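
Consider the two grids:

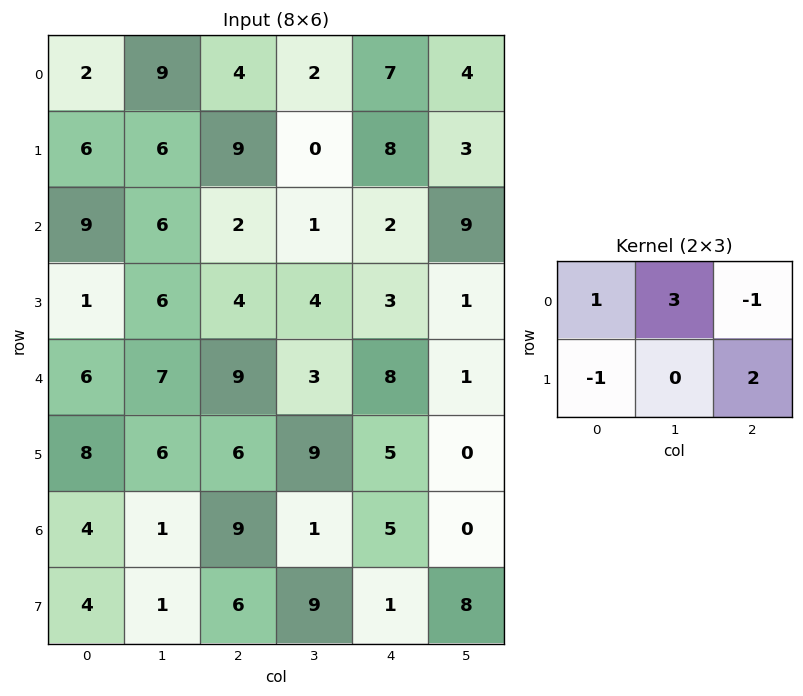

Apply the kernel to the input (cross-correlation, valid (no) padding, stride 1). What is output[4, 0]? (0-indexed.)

22

The receptive field on the input at this output position is [6 7 9 / 8 6 6]. Elementwise product with the kernel and sum: 6·1 + 7·3 + 9·-1 + 8·-1 + 6·2.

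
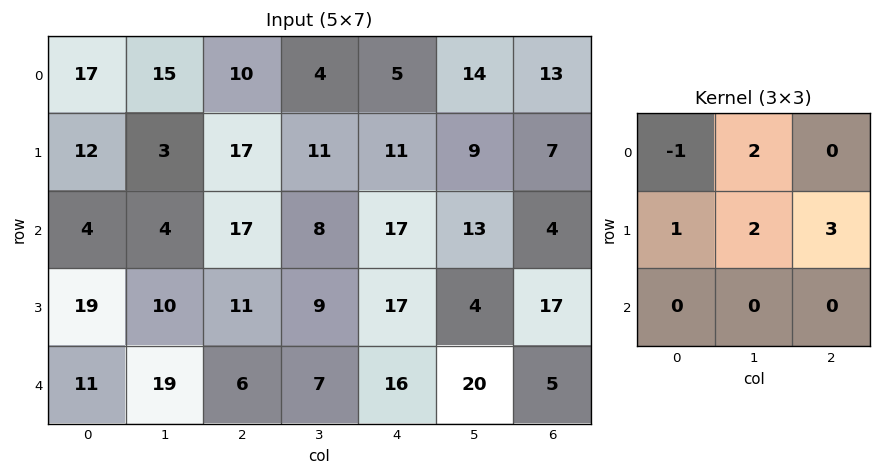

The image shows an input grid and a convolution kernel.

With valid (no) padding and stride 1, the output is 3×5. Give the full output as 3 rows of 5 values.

82 75 70 66 73
57 93 89 92 62
76 89 79 81 85

Output[0,0]: The receptive field on the input at this output position is [17 15 10 / 12 3 17 / 4 4 17]. Elementwise product with the kernel and sum: 17·-1 + 15·2 + 12·1 + 3·2 + 17·3.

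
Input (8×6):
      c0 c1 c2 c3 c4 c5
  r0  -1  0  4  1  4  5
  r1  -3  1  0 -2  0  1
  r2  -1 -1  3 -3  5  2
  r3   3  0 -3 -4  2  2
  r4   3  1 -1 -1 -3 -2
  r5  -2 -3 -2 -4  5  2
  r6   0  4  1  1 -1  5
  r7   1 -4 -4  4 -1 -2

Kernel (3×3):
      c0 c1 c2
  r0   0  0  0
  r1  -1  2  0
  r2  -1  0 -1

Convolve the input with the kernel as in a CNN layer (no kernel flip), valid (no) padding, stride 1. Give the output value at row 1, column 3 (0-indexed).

The receptive field on the input at this output position is [-2 0 1 / -3 5 2 / -4 2 2]. Elementwise product with the kernel and sum: -3·-1 + 5·2 + -4·-1 + 2·-1.

15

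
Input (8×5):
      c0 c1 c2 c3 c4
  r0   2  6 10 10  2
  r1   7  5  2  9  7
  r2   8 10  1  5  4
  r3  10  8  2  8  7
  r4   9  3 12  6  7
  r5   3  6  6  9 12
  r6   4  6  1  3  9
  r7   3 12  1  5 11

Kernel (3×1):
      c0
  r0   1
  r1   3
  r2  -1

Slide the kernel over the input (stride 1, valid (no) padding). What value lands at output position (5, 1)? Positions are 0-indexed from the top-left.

12

The receptive field on the input at this output position is [6 / 6 / 12]. Elementwise product with the kernel and sum: 6·1 + 6·3 + 12·-1.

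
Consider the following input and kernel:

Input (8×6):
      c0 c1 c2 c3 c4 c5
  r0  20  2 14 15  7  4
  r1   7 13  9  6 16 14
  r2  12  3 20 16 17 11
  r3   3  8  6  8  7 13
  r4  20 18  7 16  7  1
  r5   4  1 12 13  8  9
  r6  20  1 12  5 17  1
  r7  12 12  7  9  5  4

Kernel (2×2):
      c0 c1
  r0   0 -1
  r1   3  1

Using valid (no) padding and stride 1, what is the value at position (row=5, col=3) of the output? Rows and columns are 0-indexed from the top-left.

24

The receptive field on the input at this output position is [13 8 / 5 17]. Elementwise product with the kernel and sum: 8·-1 + 5·3 + 17·1.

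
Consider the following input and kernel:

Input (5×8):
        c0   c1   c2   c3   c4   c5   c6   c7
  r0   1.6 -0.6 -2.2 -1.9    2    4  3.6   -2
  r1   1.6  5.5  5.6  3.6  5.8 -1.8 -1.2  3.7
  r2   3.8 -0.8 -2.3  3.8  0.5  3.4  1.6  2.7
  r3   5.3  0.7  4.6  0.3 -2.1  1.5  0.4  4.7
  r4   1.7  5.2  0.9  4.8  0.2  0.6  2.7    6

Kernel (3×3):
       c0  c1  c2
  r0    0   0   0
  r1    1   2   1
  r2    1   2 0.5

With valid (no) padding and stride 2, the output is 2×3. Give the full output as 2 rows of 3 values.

Output[0,0]: The receptive field on the input at this output position is [1.6 -0.6 -2.2 / 1.6 5.5 5.6 / 3.8 -0.8 -2.3]. Elementwise product with the kernel and sum: 1.6·1 + 5.5·2 + 5.6·1 + 3.8·1 + -0.8·2 + -2.3·0.5.

19.25 24.15 9.1
23.85 13.7 4.05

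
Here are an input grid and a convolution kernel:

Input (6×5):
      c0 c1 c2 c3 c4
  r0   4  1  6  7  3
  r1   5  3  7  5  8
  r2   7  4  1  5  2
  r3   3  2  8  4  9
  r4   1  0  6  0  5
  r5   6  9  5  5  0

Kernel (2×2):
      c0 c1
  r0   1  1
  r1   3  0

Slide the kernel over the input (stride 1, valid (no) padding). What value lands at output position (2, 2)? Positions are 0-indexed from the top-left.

The receptive field on the input at this output position is [1 5 / 8 4]. Elementwise product with the kernel and sum: 1·1 + 5·1 + 8·3.

30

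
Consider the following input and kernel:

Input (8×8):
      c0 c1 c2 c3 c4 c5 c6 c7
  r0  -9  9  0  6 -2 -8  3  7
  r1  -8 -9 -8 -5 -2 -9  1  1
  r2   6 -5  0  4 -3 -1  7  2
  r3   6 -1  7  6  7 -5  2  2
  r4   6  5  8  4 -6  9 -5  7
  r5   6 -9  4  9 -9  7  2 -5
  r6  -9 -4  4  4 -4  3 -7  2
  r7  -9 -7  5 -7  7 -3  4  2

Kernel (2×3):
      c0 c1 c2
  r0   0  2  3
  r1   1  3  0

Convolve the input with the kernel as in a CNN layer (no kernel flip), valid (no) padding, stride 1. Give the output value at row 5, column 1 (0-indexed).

The receptive field on the input at this output position is [-9 4 9 / -4 4 4]. Elementwise product with the kernel and sum: 4·2 + 9·3 + -4·1 + 4·3.

43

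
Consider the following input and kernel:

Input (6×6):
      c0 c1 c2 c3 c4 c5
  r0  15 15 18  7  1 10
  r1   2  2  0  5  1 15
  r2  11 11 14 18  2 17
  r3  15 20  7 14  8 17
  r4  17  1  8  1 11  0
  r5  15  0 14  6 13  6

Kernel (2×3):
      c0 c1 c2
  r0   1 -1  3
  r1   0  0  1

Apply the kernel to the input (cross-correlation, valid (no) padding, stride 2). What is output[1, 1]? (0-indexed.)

10

The receptive field on the input at this output position is [14 18 2 / 7 14 8]. Elementwise product with the kernel and sum: 14·1 + 18·-1 + 2·3 + 8·1.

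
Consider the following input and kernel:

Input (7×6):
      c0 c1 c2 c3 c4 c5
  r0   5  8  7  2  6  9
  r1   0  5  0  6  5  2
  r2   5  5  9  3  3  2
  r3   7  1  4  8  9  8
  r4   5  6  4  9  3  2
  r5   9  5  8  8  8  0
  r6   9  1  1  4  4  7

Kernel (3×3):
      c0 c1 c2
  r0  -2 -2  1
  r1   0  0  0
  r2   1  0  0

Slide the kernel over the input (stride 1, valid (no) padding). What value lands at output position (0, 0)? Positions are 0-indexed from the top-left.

-14

The receptive field on the input at this output position is [5 8 7 / 0 5 0 / 5 5 9]. Elementwise product with the kernel and sum: 5·-2 + 8·-2 + 7·1 + 5·1.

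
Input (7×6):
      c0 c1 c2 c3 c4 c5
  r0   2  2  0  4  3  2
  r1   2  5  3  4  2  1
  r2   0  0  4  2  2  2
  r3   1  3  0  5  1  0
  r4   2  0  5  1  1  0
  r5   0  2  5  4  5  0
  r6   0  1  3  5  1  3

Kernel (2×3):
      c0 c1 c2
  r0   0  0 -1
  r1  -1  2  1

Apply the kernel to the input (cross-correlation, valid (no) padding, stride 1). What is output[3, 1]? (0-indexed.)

6

The receptive field on the input at this output position is [3 0 5 / 0 5 1]. Elementwise product with the kernel and sum: 5·-1 + 0·-1 + 5·2 + 1·1.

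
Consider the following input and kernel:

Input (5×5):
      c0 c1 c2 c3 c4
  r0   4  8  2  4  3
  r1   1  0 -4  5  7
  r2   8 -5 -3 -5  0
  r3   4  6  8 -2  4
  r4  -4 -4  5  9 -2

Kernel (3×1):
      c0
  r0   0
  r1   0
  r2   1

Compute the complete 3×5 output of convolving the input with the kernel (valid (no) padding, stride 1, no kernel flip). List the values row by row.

Output[0,0]: The receptive field on the input at this output position is [4 / 1 / 8]. Elementwise product with the kernel and sum: 8·1.
Output[0,1]: The receptive field on the input at this output position is [8 / 0 / -5]. Elementwise product with the kernel and sum: -5·1.

8 -5 -3 -5 0
4 6 8 -2 4
-4 -4 5 9 -2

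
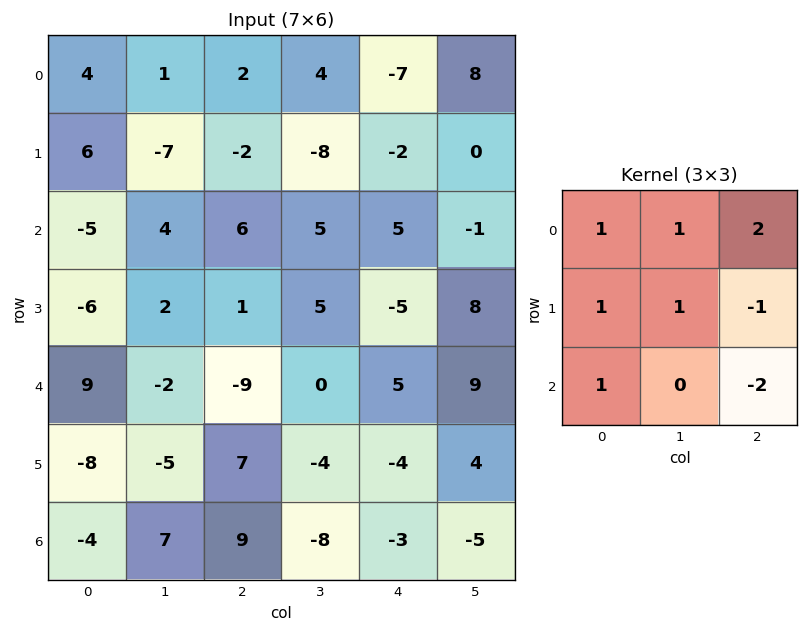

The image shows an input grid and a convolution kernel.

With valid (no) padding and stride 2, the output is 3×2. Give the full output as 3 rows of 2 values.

Output[0,0]: The receptive field on the input at this output position is [4 1 2 / 6 -7 -2 / -5 4 6]. Elementwise product with the kernel and sum: 4·1 + 1·1 + 2·2 + 6·1 + -7·1 + -2·-1 + -5·1 + 6·-2.
Output[0,1]: The receptive field on the input at this output position is [2 4 -7 / -2 -8 -2 / 6 5 5]. Elementwise product with the kernel and sum: 2·1 + 4·1 + -7·2 + -2·1 + -8·1 + -2·-1 + 6·1 + 5·-2.

-7 -20
33 13
-53 23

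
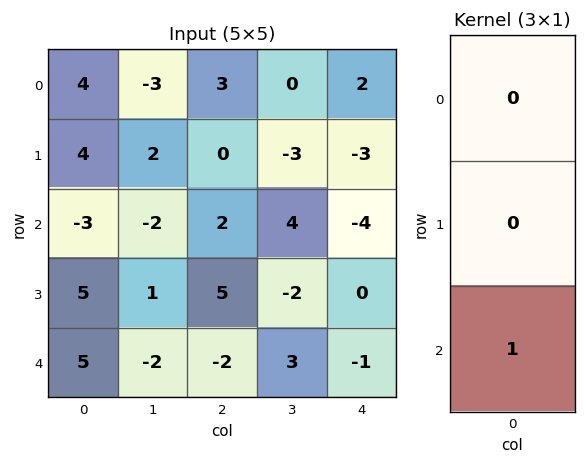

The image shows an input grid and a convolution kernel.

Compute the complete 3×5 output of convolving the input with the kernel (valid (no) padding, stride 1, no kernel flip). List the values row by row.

Output[0,0]: The receptive field on the input at this output position is [4 / 4 / -3]. Elementwise product with the kernel and sum: -3·1.

-3 -2 2 4 -4
5 1 5 -2 0
5 -2 -2 3 -1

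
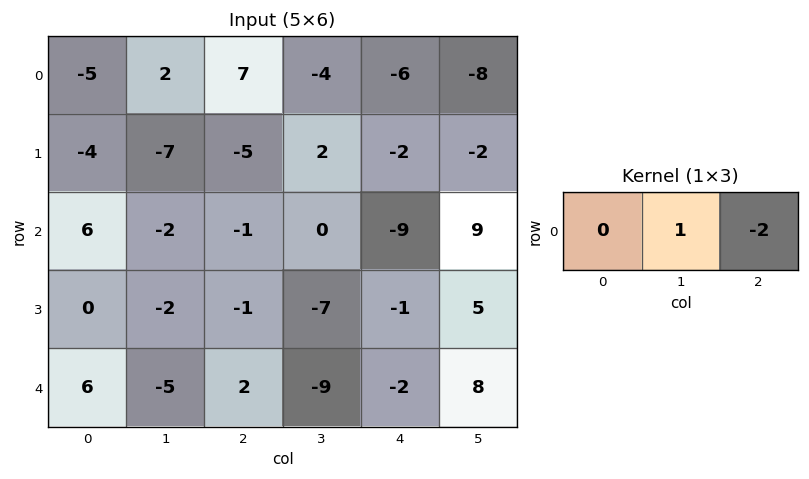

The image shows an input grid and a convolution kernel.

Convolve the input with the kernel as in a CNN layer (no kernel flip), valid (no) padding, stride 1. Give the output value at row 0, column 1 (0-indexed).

15

The receptive field on the input at this output position is [2 7 -4]. Elementwise product with the kernel and sum: 7·1 + -4·-2.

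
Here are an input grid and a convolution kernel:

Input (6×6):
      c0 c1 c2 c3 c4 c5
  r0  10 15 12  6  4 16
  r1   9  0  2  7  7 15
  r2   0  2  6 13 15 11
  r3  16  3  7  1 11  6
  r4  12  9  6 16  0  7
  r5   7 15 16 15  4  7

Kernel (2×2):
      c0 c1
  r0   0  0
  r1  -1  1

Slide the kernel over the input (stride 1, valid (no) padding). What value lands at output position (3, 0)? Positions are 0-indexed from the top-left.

The receptive field on the input at this output position is [16 3 / 12 9]. Elementwise product with the kernel and sum: 12·-1 + 9·1.

-3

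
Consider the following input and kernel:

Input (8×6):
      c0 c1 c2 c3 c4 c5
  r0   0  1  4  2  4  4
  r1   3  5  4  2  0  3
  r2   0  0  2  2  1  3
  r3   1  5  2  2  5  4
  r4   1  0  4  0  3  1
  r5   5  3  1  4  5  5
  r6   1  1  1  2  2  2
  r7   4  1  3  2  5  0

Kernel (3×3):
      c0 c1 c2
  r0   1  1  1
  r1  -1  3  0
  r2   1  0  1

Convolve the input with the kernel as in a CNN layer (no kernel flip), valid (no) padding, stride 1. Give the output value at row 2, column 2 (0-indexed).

16

The receptive field on the input at this output position is [2 2 1 / 2 2 5 / 4 0 3]. Elementwise product with the kernel and sum: 2·1 + 2·1 + 1·1 + 2·-1 + 2·3 + 4·1 + 3·1.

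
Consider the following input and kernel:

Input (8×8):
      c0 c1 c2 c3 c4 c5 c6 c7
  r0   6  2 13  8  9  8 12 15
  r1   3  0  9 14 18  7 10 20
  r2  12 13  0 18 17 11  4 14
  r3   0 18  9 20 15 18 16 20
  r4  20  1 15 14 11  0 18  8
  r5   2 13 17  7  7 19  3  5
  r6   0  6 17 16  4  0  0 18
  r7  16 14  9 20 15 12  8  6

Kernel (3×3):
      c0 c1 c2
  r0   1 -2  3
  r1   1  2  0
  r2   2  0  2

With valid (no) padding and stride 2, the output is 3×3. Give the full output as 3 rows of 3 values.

68 95 103
92 116 116
125 93 118

Output[0,0]: The receptive field on the input at this output position is [6 2 13 / 3 0 9 / 12 13 0]. Elementwise product with the kernel and sum: 6·1 + 2·-2 + 13·3 + 3·1 + 0·2 + 12·2 + 0·2.
Output[0,1]: The receptive field on the input at this output position is [13 8 9 / 9 14 18 / 0 18 17]. Elementwise product with the kernel and sum: 13·1 + 8·-2 + 9·3 + 9·1 + 14·2 + 0·2 + 17·2.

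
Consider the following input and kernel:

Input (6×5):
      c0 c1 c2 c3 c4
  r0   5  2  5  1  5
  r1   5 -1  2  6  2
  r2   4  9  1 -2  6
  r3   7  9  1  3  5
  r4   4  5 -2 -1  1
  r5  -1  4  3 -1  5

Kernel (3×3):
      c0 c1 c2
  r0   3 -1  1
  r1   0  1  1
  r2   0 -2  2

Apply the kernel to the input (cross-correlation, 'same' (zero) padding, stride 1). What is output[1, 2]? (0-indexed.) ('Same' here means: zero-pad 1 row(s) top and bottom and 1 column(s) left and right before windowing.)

4

The receptive field on the zero-padded input at this output position is [2 5 1 / -1 2 6 / 9 1 -2]. Elementwise product with the kernel and sum: 2·3 + 5·-1 + 1·1 + 2·1 + 6·1 + 1·-2 + -2·2.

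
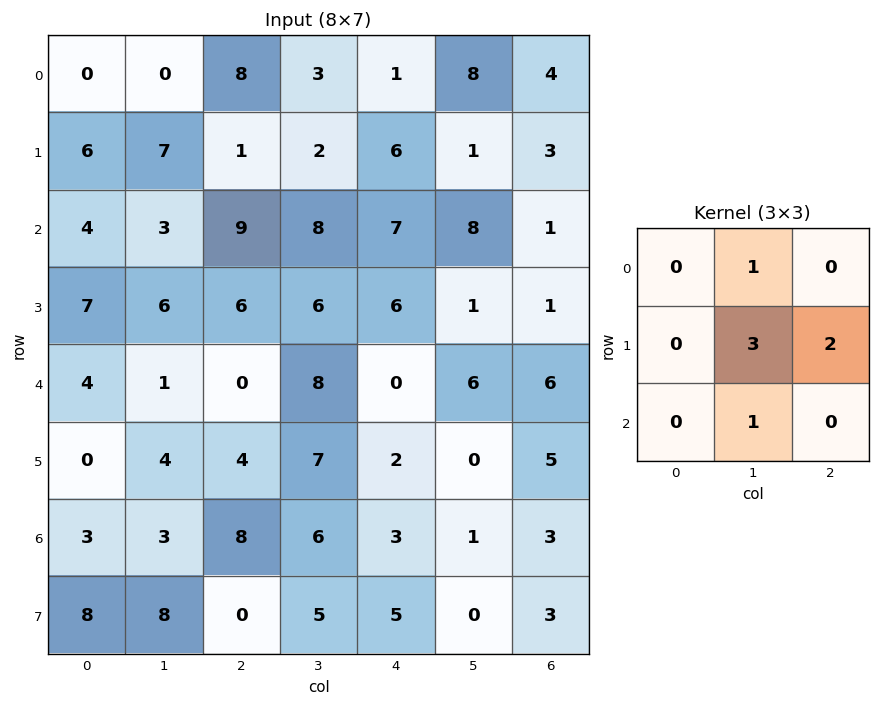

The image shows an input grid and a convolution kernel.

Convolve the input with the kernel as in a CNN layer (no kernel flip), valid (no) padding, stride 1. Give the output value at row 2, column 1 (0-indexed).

39

The receptive field on the input at this output position is [3 9 8 / 6 6 6 / 1 0 8]. Elementwise product with the kernel and sum: 9·1 + 6·3 + 6·2 + 0·1.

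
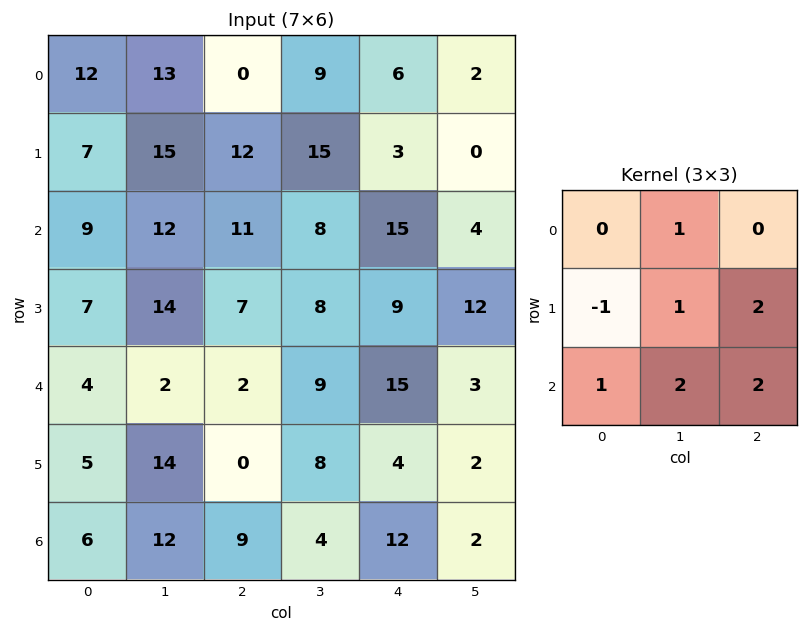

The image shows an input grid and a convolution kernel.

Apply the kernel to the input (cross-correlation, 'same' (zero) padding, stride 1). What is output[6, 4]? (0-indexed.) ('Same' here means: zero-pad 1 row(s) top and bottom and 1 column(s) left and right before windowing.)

The receptive field on the zero-padded input at this output position is [8 4 2 / 4 12 2 / 0 0 0]. Elementwise product with the kernel and sum: 4·1 + 4·-1 + 12·1 + 2·2 + 0·1 + 0·2 + 0·2.

16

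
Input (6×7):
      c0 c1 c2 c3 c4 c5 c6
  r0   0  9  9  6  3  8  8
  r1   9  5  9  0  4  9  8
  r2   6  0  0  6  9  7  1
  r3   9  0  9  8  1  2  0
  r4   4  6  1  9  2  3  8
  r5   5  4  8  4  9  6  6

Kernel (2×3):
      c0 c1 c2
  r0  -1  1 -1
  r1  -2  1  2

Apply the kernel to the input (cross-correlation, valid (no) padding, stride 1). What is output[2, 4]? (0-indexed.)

The receptive field on the input at this output position is [9 7 1 / 1 2 0]. Elementwise product with the kernel and sum: 9·-1 + 7·1 + 1·-1 + 1·-2 + 2·1 + 0·2.

-3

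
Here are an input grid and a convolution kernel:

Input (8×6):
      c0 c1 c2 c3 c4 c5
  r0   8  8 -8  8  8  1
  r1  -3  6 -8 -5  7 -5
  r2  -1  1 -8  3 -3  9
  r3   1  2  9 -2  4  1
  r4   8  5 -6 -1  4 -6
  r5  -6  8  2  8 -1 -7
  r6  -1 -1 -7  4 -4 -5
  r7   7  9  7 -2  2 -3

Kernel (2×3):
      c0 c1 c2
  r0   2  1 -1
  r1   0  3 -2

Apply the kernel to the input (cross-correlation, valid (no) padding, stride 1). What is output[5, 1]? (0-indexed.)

-19

The receptive field on the input at this output position is [8 2 8 / -1 -7 4]. Elementwise product with the kernel and sum: 8·2 + 2·1 + 8·-1 + -7·3 + 4·-2.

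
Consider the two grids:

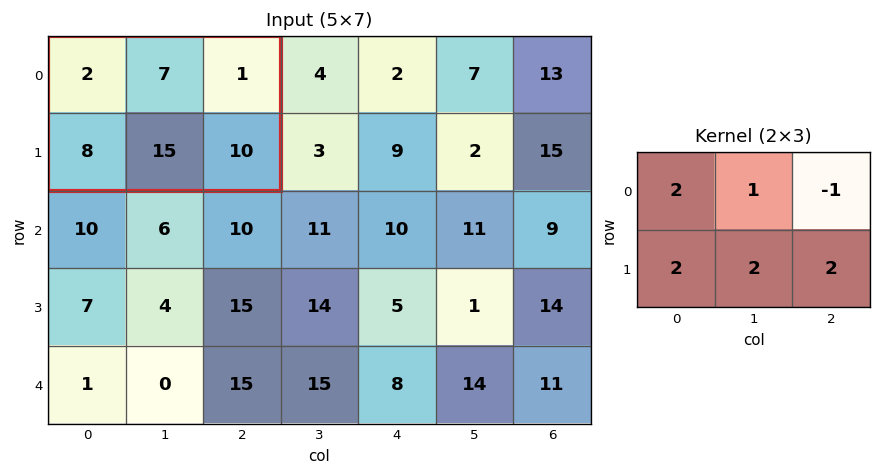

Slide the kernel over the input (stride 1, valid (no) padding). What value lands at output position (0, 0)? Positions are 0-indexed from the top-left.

The receptive field on the input at this output position is [2 7 1 / 8 15 10]. Elementwise product with the kernel and sum: 2·2 + 7·1 + 1·-1 + 8·2 + 15·2 + 10·2.

76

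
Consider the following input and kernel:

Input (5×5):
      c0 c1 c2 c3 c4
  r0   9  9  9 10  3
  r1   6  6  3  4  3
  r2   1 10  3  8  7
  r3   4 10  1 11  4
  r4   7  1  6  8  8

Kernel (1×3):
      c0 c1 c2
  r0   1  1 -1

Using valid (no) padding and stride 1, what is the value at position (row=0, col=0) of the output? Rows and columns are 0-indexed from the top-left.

9

The receptive field on the input at this output position is [9 9 9]. Elementwise product with the kernel and sum: 9·1 + 9·1 + 9·-1.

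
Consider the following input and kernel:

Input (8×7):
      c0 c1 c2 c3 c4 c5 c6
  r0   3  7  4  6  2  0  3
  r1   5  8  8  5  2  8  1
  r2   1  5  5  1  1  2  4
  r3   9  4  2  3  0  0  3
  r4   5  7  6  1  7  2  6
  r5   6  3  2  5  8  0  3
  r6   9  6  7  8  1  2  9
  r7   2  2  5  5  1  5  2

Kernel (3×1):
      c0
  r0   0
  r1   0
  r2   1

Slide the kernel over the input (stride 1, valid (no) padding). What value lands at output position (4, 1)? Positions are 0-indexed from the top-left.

6

The receptive field on the input at this output position is [7 / 3 / 6]. Elementwise product with the kernel and sum: 6·1.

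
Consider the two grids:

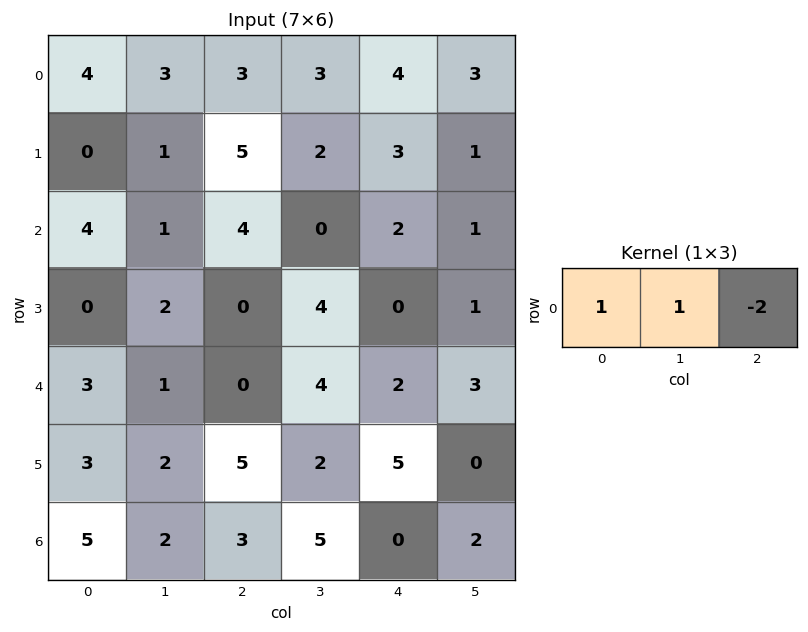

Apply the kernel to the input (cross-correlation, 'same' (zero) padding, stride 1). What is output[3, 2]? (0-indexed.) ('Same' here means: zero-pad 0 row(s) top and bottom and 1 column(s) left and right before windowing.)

-6

The receptive field on the zero-padded input at this output position is [2 0 4]. Elementwise product with the kernel and sum: 2·1 + 0·1 + 4·-2.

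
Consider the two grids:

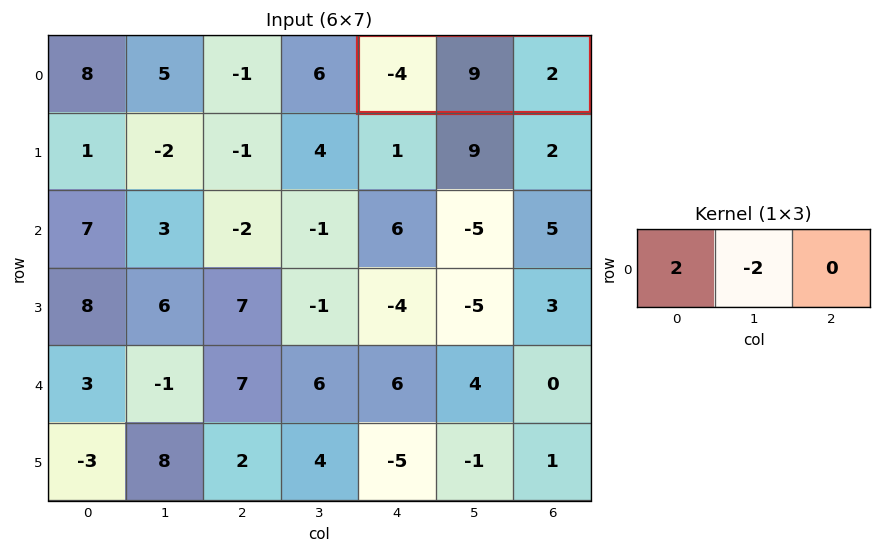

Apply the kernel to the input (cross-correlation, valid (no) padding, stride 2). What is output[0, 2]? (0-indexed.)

-26

The receptive field on the input at this output position is [-4 9 2]. Elementwise product with the kernel and sum: -4·2 + 9·-2.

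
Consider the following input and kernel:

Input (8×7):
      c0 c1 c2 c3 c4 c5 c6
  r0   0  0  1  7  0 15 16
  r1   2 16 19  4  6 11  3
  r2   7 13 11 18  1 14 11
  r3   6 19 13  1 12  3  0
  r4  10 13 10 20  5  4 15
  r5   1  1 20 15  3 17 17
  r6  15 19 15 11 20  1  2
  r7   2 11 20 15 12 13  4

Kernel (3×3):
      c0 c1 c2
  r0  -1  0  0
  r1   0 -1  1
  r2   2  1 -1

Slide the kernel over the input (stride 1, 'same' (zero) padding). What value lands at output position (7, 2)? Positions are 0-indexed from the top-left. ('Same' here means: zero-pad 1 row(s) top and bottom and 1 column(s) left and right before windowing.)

The receptive field on the zero-padded input at this output position is [19 15 11 / 11 20 15 / 0 0 0]. Elementwise product with the kernel and sum: 19·-1 + 20·-1 + 15·1 + 0·2 + 0·1 + 0·-1.

-24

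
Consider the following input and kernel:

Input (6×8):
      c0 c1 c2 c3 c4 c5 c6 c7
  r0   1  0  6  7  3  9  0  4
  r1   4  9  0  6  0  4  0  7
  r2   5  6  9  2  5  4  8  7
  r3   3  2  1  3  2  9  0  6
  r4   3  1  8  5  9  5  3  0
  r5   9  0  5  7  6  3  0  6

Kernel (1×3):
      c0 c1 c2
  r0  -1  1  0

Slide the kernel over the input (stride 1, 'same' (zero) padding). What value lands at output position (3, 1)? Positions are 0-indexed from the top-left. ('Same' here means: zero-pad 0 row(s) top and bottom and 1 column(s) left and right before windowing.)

The receptive field on the zero-padded input at this output position is [3 2 1]. Elementwise product with the kernel and sum: 3·-1 + 2·1.

-1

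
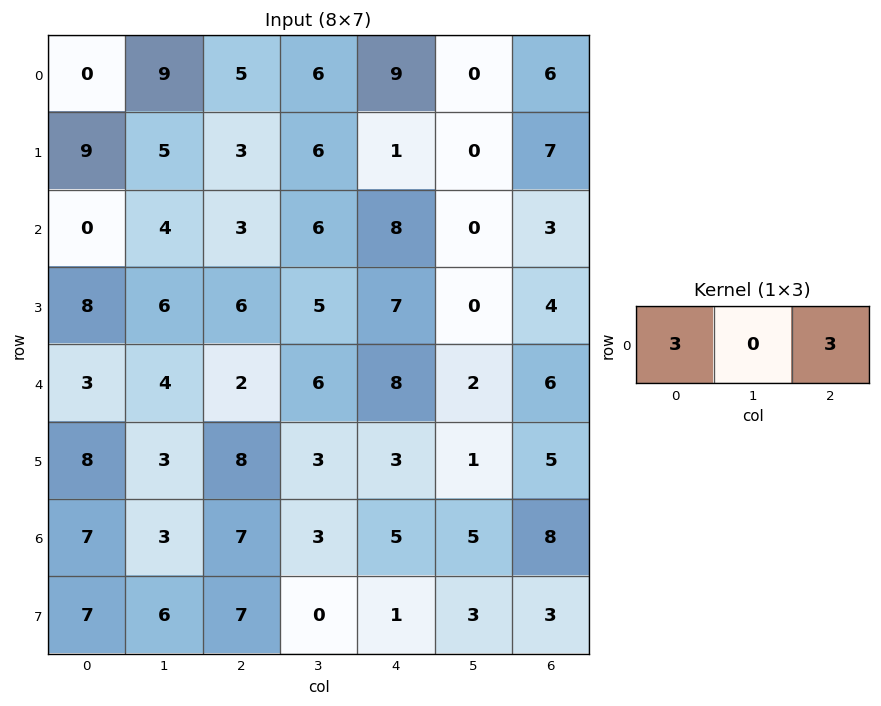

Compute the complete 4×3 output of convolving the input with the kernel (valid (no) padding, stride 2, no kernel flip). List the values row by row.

Output[0,0]: The receptive field on the input at this output position is [0 9 5]. Elementwise product with the kernel and sum: 0·3 + 5·3.

15 42 45
9 33 33
15 30 42
42 36 39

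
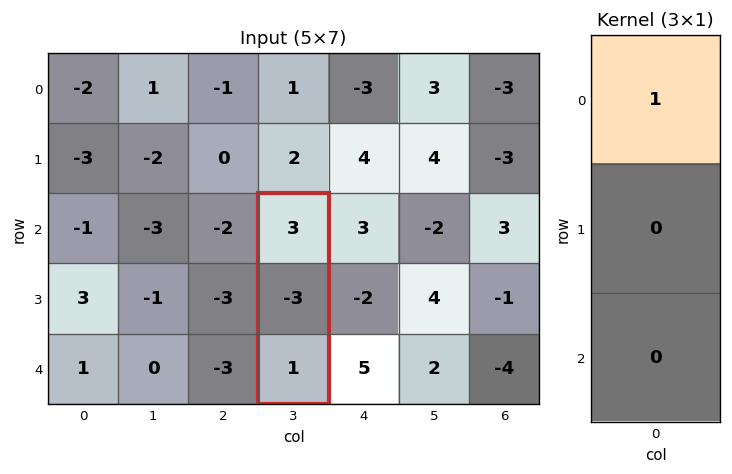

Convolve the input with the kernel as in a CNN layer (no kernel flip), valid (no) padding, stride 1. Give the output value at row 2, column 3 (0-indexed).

The receptive field on the input at this output position is [3 / -3 / 1]. Elementwise product with the kernel and sum: 3·1.

3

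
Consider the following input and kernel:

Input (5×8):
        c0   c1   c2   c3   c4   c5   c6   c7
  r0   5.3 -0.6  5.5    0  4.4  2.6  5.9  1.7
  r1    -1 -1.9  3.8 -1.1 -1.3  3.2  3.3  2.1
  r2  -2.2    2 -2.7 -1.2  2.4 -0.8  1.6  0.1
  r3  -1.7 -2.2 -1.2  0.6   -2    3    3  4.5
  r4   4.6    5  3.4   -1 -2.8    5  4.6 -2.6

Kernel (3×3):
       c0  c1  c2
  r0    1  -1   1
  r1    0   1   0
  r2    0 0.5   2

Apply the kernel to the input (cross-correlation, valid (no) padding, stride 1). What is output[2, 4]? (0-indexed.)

19.5

The receptive field on the input at this output position is [2.4 -0.8 1.6 / -2 3 3 / -2.8 5 4.6]. Elementwise product with the kernel and sum: 2.4·1 + -0.8·-1 + 1.6·1 + 3·1 + 5·0.5 + 4.6·2.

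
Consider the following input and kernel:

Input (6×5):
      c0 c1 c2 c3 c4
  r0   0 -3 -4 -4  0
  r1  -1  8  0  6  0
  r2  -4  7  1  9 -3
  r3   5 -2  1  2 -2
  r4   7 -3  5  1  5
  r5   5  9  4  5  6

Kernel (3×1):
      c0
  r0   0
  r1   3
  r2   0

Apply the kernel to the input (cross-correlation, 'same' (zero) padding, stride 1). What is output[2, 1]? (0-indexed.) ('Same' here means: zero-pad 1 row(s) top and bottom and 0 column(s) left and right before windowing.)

The receptive field on the zero-padded input at this output position is [8 / 7 / -2]. Elementwise product with the kernel and sum: 7·3.

21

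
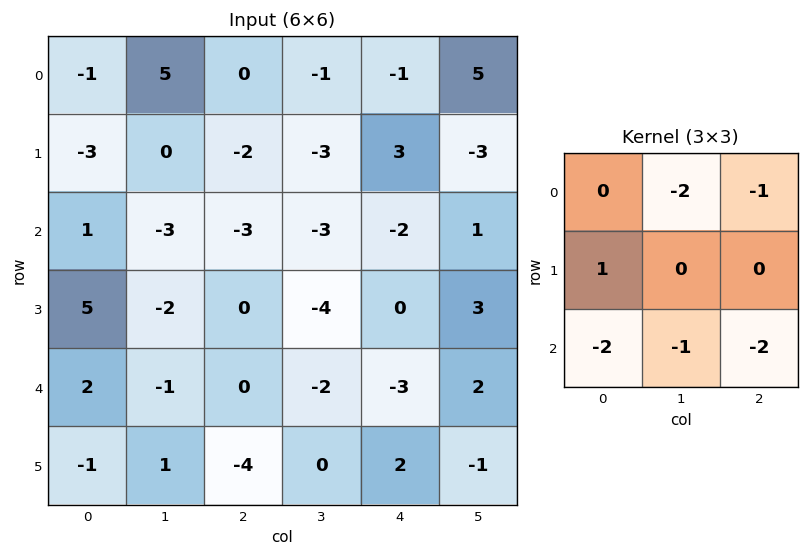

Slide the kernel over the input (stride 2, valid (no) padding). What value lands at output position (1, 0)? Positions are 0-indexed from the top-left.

11

The receptive field on the input at this output position is [1 -3 -3 / 5 -2 0 / 2 -1 0]. Elementwise product with the kernel and sum: -3·-2 + -3·-1 + 5·1 + 2·-2 + -1·-1 + 0·-2.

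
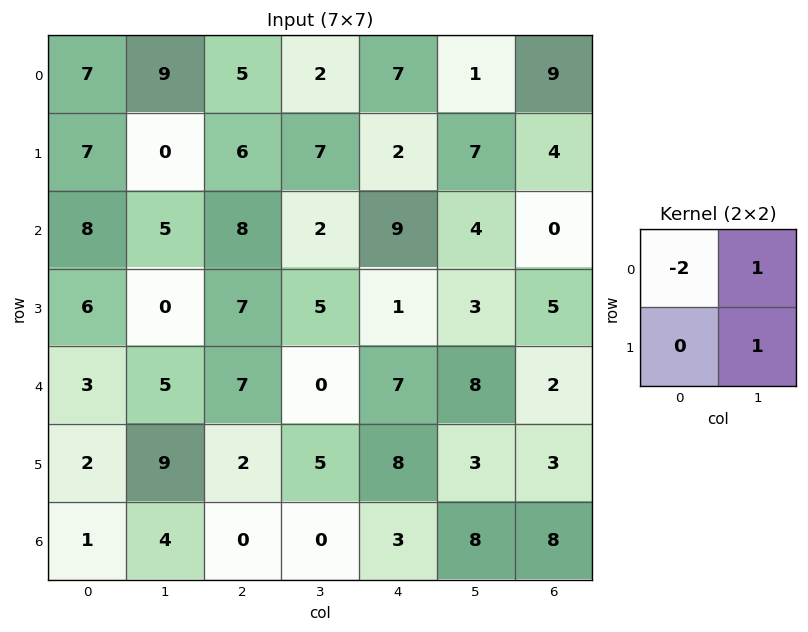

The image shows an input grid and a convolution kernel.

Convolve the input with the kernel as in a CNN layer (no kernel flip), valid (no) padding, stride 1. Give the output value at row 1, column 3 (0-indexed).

The receptive field on the input at this output position is [7 2 / 2 9]. Elementwise product with the kernel and sum: 7·-2 + 2·1 + 9·1.

-3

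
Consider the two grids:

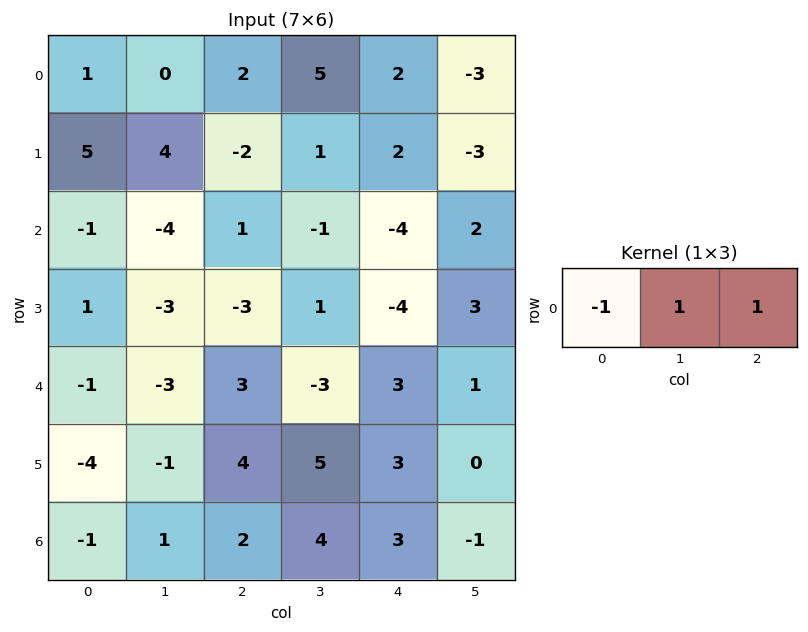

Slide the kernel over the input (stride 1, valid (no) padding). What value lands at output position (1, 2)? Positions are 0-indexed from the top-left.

5

The receptive field on the input at this output position is [-2 1 2]. Elementwise product with the kernel and sum: -2·-1 + 1·1 + 2·1.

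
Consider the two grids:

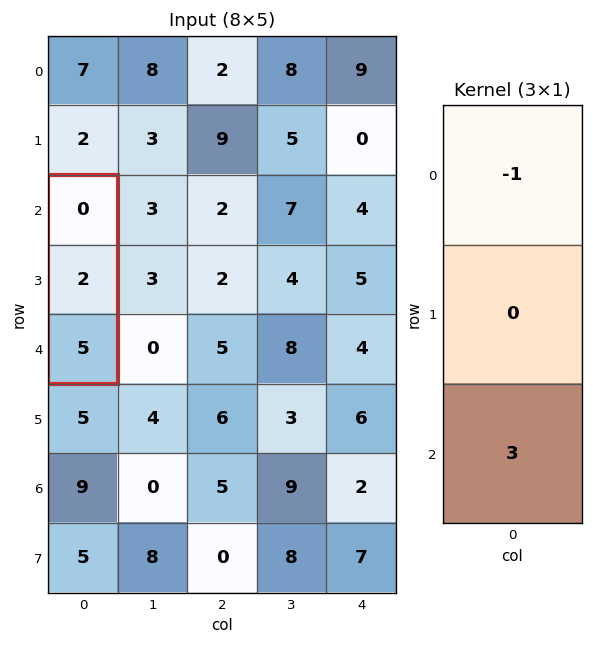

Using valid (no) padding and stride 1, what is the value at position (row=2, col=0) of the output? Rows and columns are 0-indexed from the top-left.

The receptive field on the input at this output position is [0 / 2 / 5]. Elementwise product with the kernel and sum: 0·-1 + 5·3.

15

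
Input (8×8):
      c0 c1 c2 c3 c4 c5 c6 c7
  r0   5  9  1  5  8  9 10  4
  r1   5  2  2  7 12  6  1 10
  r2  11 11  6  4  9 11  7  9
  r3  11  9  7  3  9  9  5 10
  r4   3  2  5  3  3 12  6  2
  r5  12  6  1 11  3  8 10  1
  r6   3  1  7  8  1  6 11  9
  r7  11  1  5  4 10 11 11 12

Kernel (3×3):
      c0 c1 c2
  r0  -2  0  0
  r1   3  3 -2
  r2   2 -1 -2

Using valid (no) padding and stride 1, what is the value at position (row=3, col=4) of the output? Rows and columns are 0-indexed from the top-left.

The receptive field on the input at this output position is [9 9 5 / 3 12 6 / 3 8 10]. Elementwise product with the kernel and sum: 9·-2 + 3·3 + 12·3 + 6·-2 + 3·2 + 8·-1 + 10·-2.

-7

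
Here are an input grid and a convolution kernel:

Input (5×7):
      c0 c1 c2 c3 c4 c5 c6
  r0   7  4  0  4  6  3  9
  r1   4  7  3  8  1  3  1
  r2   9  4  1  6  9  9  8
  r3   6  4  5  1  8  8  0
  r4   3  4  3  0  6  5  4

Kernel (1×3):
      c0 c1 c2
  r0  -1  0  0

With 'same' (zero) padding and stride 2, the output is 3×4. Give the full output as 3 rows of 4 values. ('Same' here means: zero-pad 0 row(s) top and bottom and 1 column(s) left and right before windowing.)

Output[0,0]: The receptive field on the zero-padded input at this output position is [0 7 4]. Elementwise product with the kernel and sum: 0·-1.

0 -4 -4 -3
0 -4 -6 -9
0 -4 0 -5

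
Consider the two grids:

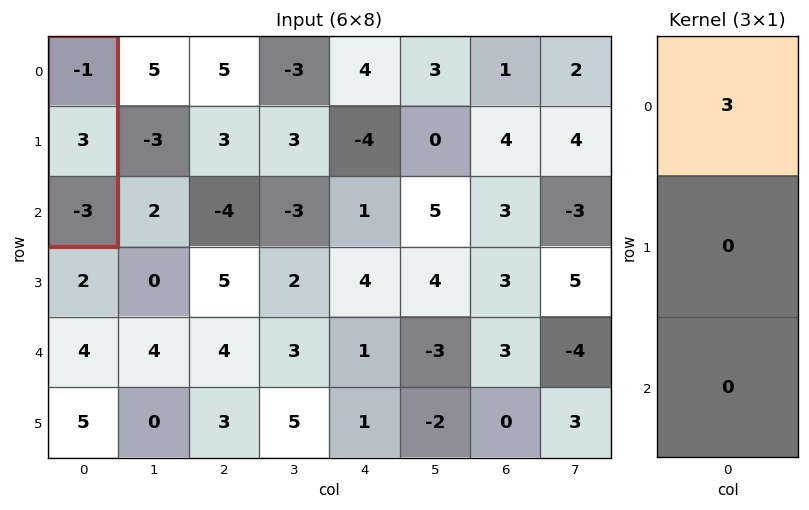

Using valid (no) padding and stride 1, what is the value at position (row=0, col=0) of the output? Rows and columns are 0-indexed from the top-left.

The receptive field on the input at this output position is [-1 / 3 / -3]. Elementwise product with the kernel and sum: -1·3.

-3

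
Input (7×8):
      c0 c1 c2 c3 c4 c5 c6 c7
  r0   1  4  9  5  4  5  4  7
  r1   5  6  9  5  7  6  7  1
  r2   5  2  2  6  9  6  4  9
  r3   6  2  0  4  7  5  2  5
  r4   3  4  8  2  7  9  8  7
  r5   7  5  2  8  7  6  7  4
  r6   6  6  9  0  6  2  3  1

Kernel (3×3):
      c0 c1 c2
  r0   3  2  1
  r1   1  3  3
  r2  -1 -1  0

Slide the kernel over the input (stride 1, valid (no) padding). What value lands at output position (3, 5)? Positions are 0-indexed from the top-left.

65

The receptive field on the input at this output position is [5 2 5 / 9 8 7 / 6 7 4]. Elementwise product with the kernel and sum: 5·3 + 2·2 + 5·1 + 9·1 + 8·3 + 7·3 + 6·-1 + 7·-1.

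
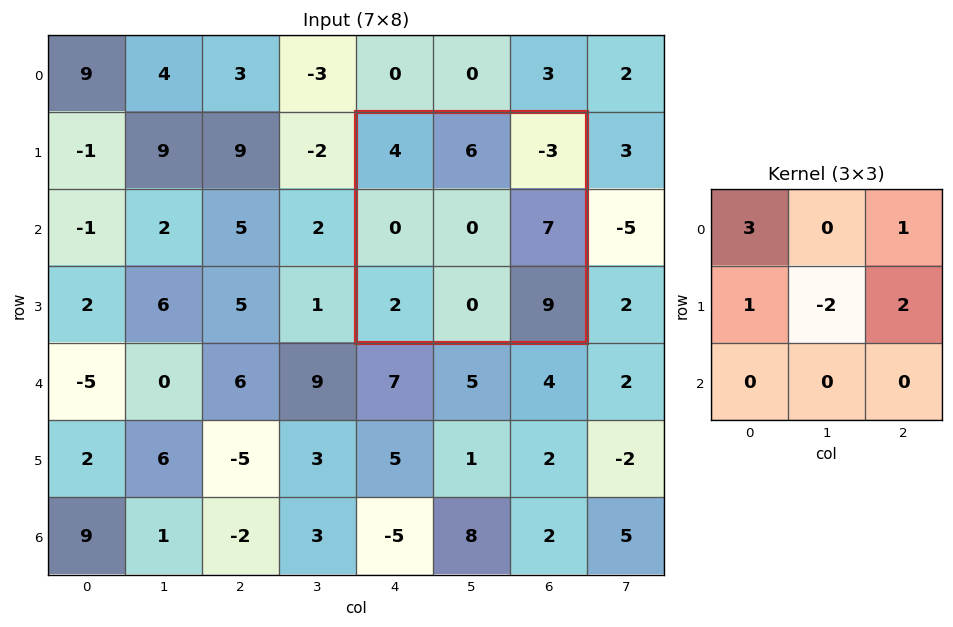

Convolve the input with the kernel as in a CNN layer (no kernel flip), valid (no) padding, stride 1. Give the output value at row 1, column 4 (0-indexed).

The receptive field on the input at this output position is [4 6 -3 / 0 0 7 / 2 0 9]. Elementwise product with the kernel and sum: 4·3 + -3·1 + 0·1 + 0·-2 + 7·2.

23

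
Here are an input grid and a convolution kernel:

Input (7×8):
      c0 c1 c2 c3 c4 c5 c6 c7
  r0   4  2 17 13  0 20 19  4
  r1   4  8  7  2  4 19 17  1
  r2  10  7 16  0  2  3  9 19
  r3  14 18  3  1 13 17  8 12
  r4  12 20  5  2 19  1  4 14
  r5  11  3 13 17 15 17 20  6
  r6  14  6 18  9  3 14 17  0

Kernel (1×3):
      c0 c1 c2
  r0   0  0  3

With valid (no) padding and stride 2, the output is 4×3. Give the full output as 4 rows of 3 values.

Output[0,0]: The receptive field on the input at this output position is [4 2 17]. Elementwise product with the kernel and sum: 17·3.
Output[0,1]: The receptive field on the input at this output position is [17 13 0]. Elementwise product with the kernel and sum: 0·3.

51 0 57
48 6 27
15 57 12
54 9 51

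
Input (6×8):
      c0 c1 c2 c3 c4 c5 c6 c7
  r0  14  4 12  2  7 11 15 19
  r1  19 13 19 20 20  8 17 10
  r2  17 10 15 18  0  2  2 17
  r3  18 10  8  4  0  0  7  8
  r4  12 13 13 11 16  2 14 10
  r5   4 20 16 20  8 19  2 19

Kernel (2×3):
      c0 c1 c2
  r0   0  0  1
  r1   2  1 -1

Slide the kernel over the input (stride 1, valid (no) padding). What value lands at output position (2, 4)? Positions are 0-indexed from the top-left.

-5

The receptive field on the input at this output position is [0 2 2 / 0 0 7]. Elementwise product with the kernel and sum: 2·1 + 0·2 + 0·1 + 7·-1.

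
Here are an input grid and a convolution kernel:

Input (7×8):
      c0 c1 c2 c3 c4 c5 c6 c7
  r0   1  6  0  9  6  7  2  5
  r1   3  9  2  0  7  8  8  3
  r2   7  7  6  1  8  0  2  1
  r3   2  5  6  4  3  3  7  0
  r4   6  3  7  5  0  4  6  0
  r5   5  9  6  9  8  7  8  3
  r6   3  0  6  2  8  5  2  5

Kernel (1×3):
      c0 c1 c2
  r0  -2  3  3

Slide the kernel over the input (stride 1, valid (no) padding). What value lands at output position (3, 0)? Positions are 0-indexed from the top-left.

The receptive field on the input at this output position is [2 5 6]. Elementwise product with the kernel and sum: 2·-2 + 5·3 + 6·3.

29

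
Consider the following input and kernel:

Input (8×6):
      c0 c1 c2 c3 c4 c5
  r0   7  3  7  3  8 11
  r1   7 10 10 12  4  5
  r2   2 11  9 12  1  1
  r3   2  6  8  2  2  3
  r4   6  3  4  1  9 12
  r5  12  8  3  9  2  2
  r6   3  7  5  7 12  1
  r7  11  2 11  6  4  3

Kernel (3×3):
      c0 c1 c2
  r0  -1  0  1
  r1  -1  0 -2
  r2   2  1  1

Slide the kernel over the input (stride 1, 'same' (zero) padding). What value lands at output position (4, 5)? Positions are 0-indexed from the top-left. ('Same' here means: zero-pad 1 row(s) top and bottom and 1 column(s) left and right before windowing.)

-5

The receptive field on the zero-padded input at this output position is [2 3 0 / 9 12 0 / 2 2 0]. Elementwise product with the kernel and sum: 2·-1 + 0·1 + 9·-1 + 0·-2 + 2·2 + 2·1 + 0·1.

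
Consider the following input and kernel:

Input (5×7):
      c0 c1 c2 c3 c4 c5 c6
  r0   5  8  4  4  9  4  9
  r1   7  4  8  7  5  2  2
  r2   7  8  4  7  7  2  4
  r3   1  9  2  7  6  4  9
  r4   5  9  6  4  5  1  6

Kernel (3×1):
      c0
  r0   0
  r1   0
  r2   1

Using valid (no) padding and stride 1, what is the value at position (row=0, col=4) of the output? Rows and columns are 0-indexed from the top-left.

7

The receptive field on the input at this output position is [9 / 5 / 7]. Elementwise product with the kernel and sum: 7·1.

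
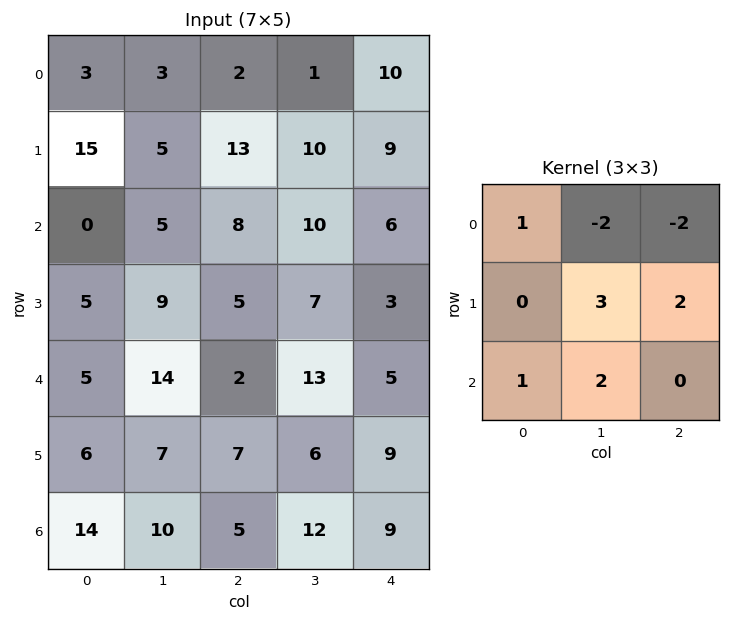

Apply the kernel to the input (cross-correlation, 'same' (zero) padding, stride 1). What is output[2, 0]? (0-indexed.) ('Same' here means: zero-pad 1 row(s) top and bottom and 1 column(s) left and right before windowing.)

The receptive field on the zero-padded input at this output position is [0 15 5 / 0 0 5 / 0 5 9]. Elementwise product with the kernel and sum: 0·1 + 15·-2 + 5·-2 + 0·3 + 5·2 + 0·1 + 5·2.

-20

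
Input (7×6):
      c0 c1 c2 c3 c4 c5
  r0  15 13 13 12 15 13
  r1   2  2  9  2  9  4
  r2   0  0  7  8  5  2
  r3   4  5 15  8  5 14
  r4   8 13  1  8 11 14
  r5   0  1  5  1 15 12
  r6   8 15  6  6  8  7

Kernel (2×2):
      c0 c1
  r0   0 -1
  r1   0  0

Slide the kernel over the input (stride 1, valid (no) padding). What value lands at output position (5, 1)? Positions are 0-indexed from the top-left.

The receptive field on the input at this output position is [1 5 / 15 6]. Elementwise product with the kernel and sum: 5·-1.

-5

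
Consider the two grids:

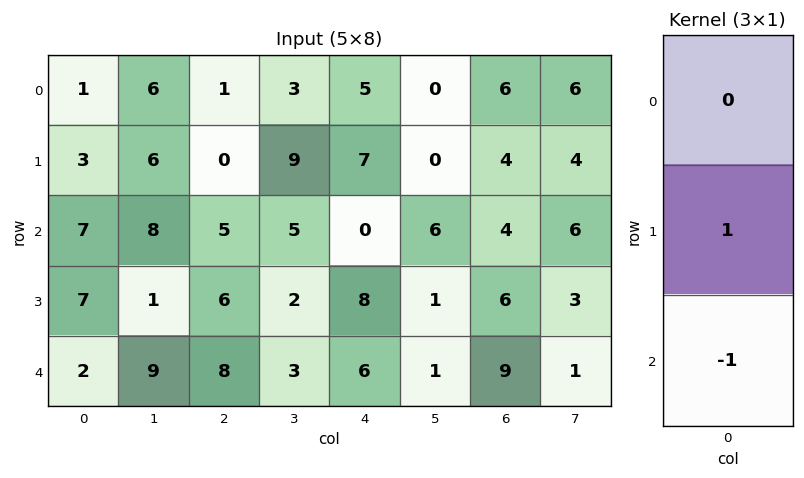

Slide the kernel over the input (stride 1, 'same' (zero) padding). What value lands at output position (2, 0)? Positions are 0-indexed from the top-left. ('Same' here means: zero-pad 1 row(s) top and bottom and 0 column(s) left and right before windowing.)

0

The receptive field on the zero-padded input at this output position is [3 / 7 / 7]. Elementwise product with the kernel and sum: 7·1 + 7·-1.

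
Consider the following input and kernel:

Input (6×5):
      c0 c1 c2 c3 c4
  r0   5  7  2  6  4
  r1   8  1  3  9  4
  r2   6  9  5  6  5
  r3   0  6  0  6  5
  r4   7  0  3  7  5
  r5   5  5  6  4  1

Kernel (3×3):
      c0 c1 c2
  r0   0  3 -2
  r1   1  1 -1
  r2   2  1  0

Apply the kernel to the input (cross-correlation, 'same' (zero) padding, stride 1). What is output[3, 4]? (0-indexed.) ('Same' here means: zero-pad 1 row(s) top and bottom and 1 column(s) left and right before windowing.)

45

The receptive field on the zero-padded input at this output position is [6 5 0 / 6 5 0 / 7 5 0]. Elementwise product with the kernel and sum: 5·3 + 0·-2 + 6·1 + 5·1 + 0·-1 + 7·2 + 5·1.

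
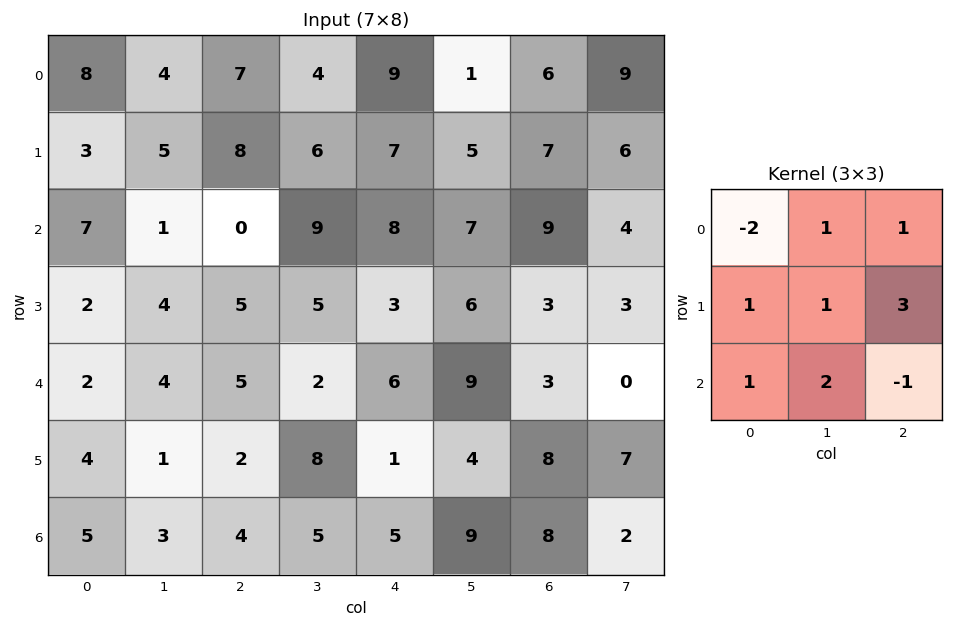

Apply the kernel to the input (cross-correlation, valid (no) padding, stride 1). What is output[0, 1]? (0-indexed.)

26

The receptive field on the input at this output position is [4 7 4 / 5 8 6 / 1 0 9]. Elementwise product with the kernel and sum: 4·-2 + 7·1 + 4·1 + 5·1 + 8·1 + 6·3 + 1·1 + 0·2 + 9·-1.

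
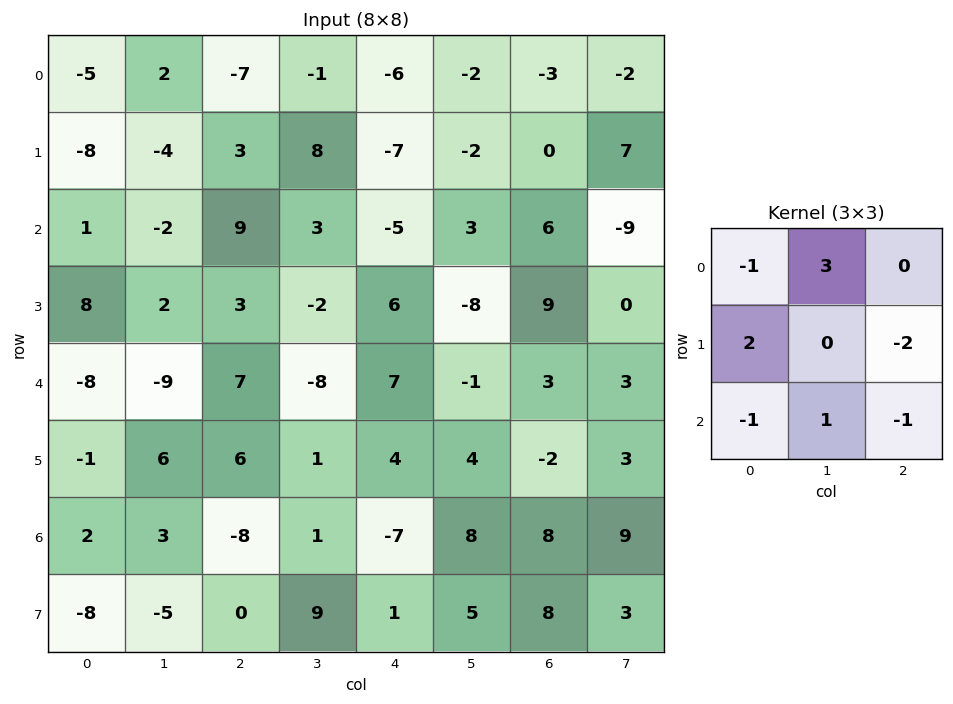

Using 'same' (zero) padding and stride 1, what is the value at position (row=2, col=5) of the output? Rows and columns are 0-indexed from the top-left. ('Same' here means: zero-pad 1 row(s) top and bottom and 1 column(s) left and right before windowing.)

-44

The receptive field on the zero-padded input at this output position is [-7 -2 0 / -5 3 6 / 6 -8 9]. Elementwise product with the kernel and sum: -7·-1 + -2·3 + -5·2 + 6·-2 + 6·-1 + -8·1 + 9·-1.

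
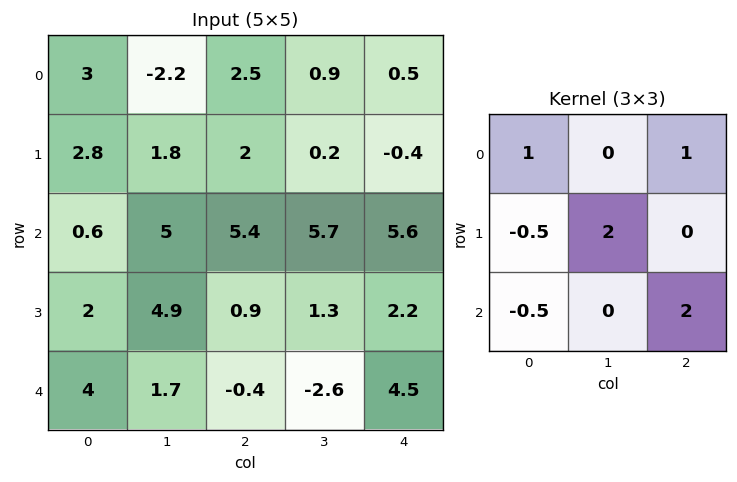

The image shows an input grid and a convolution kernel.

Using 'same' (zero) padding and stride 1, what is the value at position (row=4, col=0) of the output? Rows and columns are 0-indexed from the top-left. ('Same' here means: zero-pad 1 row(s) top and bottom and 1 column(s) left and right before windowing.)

12.9

The receptive field on the zero-padded input at this output position is [0 2 4.9 / 0 4 1.7 / 0 0 0]. Elementwise product with the kernel and sum: 0·1 + 4.9·1 + 0·-0.5 + 4·2 + 0·-0.5 + 0·2.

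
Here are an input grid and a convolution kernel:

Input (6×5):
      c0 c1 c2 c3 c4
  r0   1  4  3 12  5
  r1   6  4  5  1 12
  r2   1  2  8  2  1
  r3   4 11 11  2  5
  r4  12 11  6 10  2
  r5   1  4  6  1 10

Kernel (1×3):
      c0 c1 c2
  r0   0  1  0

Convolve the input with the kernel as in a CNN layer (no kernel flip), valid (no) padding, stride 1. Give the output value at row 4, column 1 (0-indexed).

The receptive field on the input at this output position is [11 6 10]. Elementwise product with the kernel and sum: 6·1.

6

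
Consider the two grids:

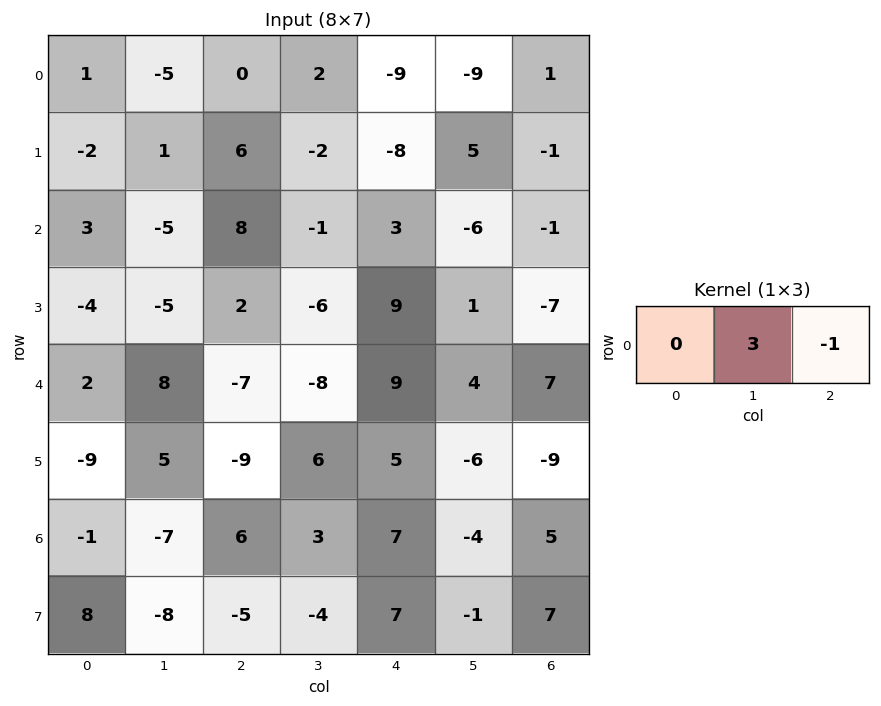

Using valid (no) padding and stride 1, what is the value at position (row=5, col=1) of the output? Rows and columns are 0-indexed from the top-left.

-33

The receptive field on the input at this output position is [5 -9 6]. Elementwise product with the kernel and sum: -9·3 + 6·-1.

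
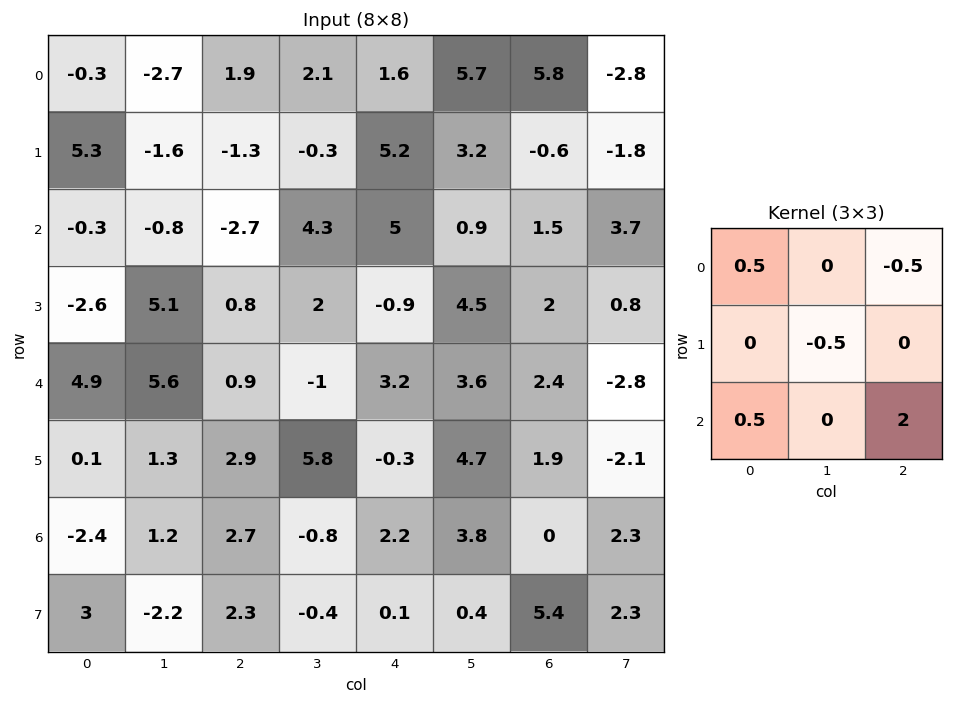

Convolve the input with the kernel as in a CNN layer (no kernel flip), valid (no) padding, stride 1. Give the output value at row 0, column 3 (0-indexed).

The receptive field on the input at this output position is [2.1 1.6 5.7 / -0.3 5.2 3.2 / 4.3 5 0.9]. Elementwise product with the kernel and sum: 2.1·0.5 + 5.7·-0.5 + 5.2·-0.5 + 4.3·0.5 + 0.9·2.

-0.45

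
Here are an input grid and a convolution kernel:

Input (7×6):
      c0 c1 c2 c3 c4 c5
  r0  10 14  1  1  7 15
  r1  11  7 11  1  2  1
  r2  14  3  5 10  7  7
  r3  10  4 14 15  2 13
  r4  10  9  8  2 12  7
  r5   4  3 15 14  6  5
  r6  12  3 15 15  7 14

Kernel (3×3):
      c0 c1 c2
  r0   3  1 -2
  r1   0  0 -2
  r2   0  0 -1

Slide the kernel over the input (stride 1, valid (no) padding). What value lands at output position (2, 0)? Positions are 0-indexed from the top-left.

The receptive field on the input at this output position is [14 3 5 / 10 4 14 / 10 9 8]. Elementwise product with the kernel and sum: 14·3 + 3·1 + 5·-2 + 14·-2 + 8·-1.

-1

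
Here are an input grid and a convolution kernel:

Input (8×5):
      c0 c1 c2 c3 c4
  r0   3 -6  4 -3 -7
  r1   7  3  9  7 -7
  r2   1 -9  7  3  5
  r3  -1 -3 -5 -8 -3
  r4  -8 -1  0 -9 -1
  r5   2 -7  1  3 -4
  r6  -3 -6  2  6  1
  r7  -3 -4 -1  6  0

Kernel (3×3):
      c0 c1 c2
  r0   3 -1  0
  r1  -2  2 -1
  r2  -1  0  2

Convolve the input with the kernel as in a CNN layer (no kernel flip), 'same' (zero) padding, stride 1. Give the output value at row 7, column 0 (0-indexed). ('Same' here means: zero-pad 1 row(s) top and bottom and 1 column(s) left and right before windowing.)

1

The receptive field on the zero-padded input at this output position is [0 -3 -6 / 0 -3 -4 / 0 0 0]. Elementwise product with the kernel and sum: 0·3 + -3·-1 + 0·-2 + -3·2 + -4·-1 + 0·-1 + 0·2.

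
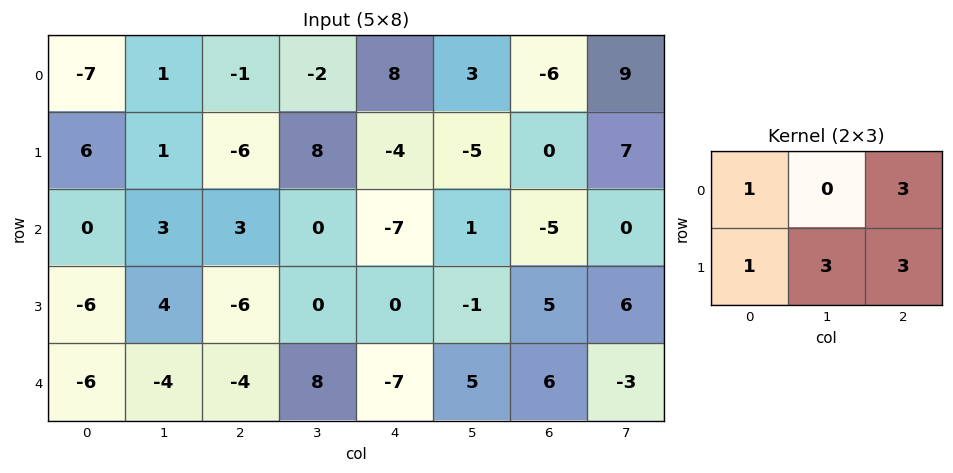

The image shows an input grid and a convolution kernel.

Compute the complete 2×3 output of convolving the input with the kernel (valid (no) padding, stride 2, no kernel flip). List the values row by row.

Output[0,0]: The receptive field on the input at this output position is [-7 1 -1 / 6 1 -6]. Elementwise product with the kernel and sum: -7·1 + -1·3 + 6·1 + 1·3 + -6·3.
Output[0,1]: The receptive field on the input at this output position is [-1 -2 8 / -6 8 -4]. Elementwise product with the kernel and sum: -1·1 + 8·3 + -6·1 + 8·3 + -4·3.

-19 29 -29
-3 -24 -10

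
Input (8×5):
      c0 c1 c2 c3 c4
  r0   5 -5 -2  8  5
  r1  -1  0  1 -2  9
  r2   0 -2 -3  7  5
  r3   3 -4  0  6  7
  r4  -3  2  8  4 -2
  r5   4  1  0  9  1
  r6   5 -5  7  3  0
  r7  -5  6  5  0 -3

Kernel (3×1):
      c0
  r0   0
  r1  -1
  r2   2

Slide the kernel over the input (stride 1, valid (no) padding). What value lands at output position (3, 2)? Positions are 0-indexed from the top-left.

-8

The receptive field on the input at this output position is [0 / 8 / 0]. Elementwise product with the kernel and sum: 8·-1 + 0·2.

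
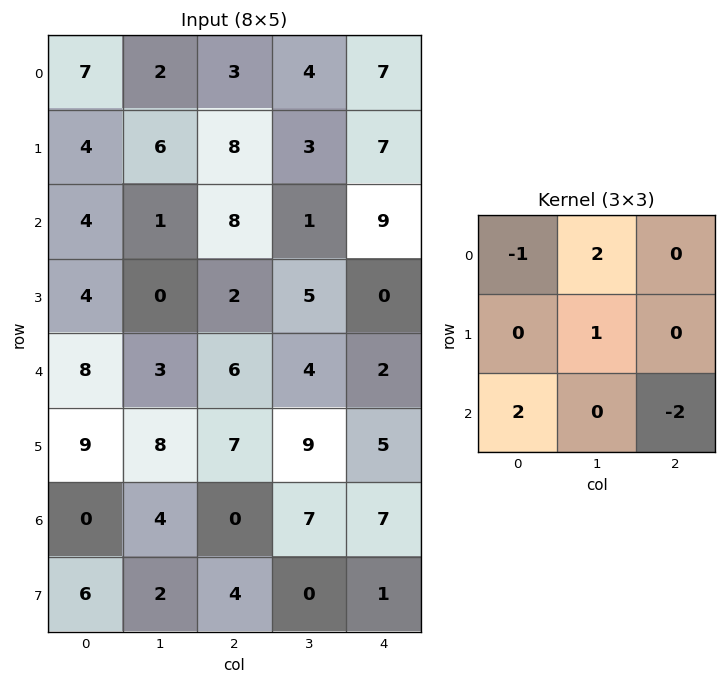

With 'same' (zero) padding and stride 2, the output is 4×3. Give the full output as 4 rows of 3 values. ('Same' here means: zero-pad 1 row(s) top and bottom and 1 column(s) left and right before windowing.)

Output[0,0]: The receptive field on the zero-padded input at this output position is [0 0 0 / 0 7 2 / 0 4 6]. Elementwise product with the kernel and sum: 0·-1 + 0·2 + 7·1 + 0·2 + 6·-2.

-5 9 13
12 8 30
0 8 15
14 10 8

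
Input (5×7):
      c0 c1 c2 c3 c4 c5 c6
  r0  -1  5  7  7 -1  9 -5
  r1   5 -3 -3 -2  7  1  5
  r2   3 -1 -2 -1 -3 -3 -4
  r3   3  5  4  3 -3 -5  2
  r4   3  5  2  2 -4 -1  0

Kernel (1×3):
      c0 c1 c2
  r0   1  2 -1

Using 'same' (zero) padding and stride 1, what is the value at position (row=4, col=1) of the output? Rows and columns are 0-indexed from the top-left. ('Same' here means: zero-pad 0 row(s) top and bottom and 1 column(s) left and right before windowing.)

The receptive field on the zero-padded input at this output position is [3 5 2]. Elementwise product with the kernel and sum: 3·1 + 5·2 + 2·-1.

11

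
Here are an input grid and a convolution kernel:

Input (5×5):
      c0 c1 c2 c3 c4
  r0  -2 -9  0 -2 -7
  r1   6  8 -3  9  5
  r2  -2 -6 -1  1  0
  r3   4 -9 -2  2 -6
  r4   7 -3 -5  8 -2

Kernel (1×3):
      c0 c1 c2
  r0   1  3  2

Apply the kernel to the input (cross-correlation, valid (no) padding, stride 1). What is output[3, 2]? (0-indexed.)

-8

The receptive field on the input at this output position is [-2 2 -6]. Elementwise product with the kernel and sum: -2·1 + 2·3 + -6·2.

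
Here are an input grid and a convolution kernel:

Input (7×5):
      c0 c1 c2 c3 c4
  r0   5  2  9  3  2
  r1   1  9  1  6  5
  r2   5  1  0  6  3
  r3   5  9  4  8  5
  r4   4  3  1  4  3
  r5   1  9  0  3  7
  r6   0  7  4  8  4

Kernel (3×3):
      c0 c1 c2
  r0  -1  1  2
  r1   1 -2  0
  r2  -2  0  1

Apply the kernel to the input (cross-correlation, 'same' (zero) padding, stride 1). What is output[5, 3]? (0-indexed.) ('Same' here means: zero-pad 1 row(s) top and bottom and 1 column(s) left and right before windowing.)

The receptive field on the zero-padded input at this output position is [1 4 3 / 0 3 7 / 4 8 4]. Elementwise product with the kernel and sum: 1·-1 + 4·1 + 3·2 + 0·1 + 3·-2 + 4·-2 + 4·1.

-1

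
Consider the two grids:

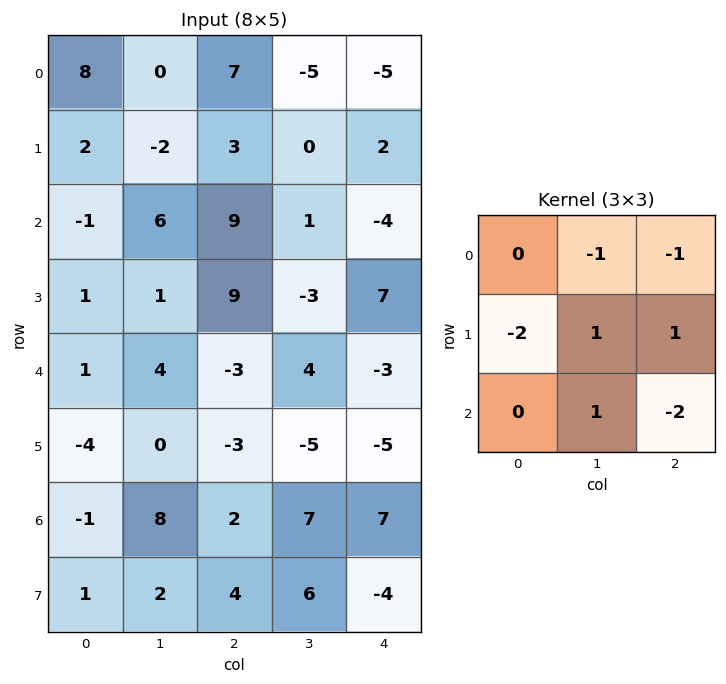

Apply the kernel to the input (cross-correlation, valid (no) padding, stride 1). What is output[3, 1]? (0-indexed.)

-6

The receptive field on the input at this output position is [1 9 -3 / 4 -3 4 / 0 -3 -5]. Elementwise product with the kernel and sum: 9·-1 + -3·-1 + 4·-2 + -3·1 + 4·1 + -3·1 + -5·-2.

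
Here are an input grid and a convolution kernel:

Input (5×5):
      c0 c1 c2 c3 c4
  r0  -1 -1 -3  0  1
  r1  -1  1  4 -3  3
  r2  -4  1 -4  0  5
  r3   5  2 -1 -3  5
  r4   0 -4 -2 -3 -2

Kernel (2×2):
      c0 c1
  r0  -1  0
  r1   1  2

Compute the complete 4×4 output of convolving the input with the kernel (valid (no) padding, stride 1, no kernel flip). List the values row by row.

Output[0,0]: The receptive field on the input at this output position is [-1 -1 / -1 1]. Elementwise product with the kernel and sum: -1·-1 + -1·1 + 1·2.
Output[0,1]: The receptive field on the input at this output position is [-1 -3 / 1 4]. Elementwise product with the kernel and sum: -1·-1 + 1·1 + 4·2.

2 10 1 3
-1 -8 -8 13
13 -1 -3 7
-13 -10 -7 -4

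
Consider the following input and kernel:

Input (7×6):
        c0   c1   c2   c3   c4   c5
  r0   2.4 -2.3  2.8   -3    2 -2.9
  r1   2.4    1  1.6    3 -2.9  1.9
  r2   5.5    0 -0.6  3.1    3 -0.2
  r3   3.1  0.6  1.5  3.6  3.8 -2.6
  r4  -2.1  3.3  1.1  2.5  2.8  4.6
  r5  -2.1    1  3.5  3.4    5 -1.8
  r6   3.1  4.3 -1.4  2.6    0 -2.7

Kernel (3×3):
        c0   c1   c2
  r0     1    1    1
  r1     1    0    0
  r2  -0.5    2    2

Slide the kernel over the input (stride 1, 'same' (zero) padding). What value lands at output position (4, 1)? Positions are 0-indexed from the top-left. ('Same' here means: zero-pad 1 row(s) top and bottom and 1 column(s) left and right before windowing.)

13.15

The receptive field on the zero-padded input at this output position is [3.1 0.6 1.5 / -2.1 3.3 1.1 / -2.1 1 3.5]. Elementwise product with the kernel and sum: 3.1·1 + 0.6·1 + 1.5·1 + -2.1·1 + -2.1·-0.5 + 1·2 + 3.5·2.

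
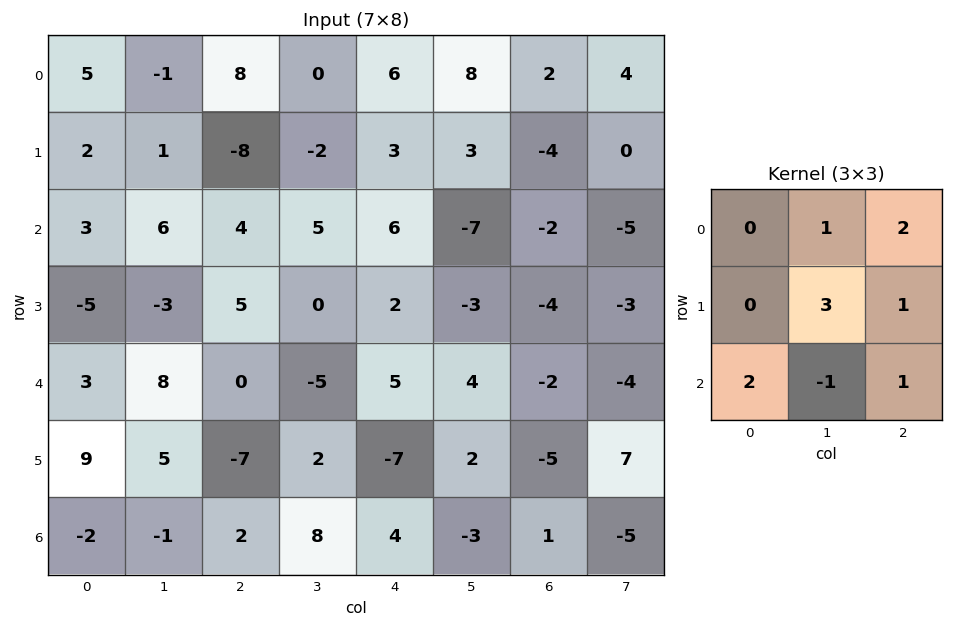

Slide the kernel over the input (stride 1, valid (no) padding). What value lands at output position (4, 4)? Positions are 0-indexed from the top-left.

13

The receptive field on the input at this output position is [5 4 -2 / -7 2 -5 / 4 -3 1]. Elementwise product with the kernel and sum: 4·1 + -2·2 + 2·3 + -5·1 + 4·2 + -3·-1 + 1·1.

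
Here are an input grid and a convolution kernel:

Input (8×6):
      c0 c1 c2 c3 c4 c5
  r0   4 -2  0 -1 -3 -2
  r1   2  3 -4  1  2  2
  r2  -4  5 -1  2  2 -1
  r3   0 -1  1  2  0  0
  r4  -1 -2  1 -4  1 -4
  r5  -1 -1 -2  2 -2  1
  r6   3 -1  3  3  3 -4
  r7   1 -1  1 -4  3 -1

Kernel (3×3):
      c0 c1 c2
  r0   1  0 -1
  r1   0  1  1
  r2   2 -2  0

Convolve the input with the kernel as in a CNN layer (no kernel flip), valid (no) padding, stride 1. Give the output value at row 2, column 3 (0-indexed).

-7

The receptive field on the input at this output position is [2 2 -1 / 2 0 0 / -4 1 -4]. Elementwise product with the kernel and sum: 2·1 + -1·-1 + 0·1 + 0·1 + -4·2 + 1·-2.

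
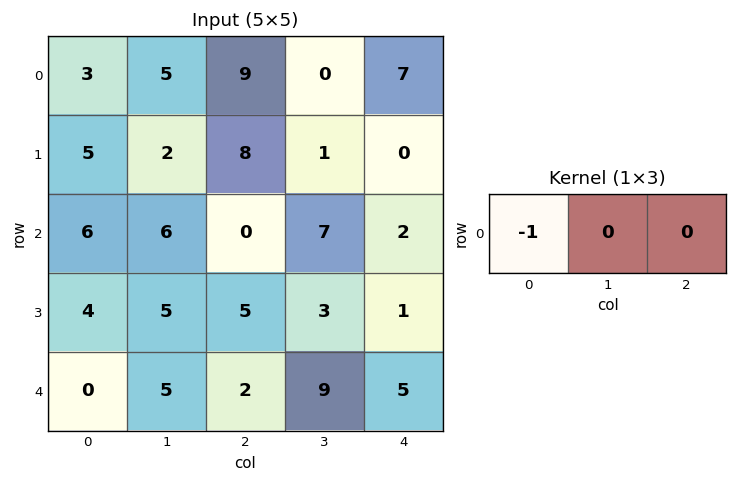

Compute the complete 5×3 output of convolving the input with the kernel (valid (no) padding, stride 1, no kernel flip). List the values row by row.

-3 -5 -9
-5 -2 -8
-6 -6 0
-4 -5 -5
0 -5 -2

Output[0,0]: The receptive field on the input at this output position is [3 5 9]. Elementwise product with the kernel and sum: 3·-1.
Output[0,1]: The receptive field on the input at this output position is [5 9 0]. Elementwise product with the kernel and sum: 5·-1.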